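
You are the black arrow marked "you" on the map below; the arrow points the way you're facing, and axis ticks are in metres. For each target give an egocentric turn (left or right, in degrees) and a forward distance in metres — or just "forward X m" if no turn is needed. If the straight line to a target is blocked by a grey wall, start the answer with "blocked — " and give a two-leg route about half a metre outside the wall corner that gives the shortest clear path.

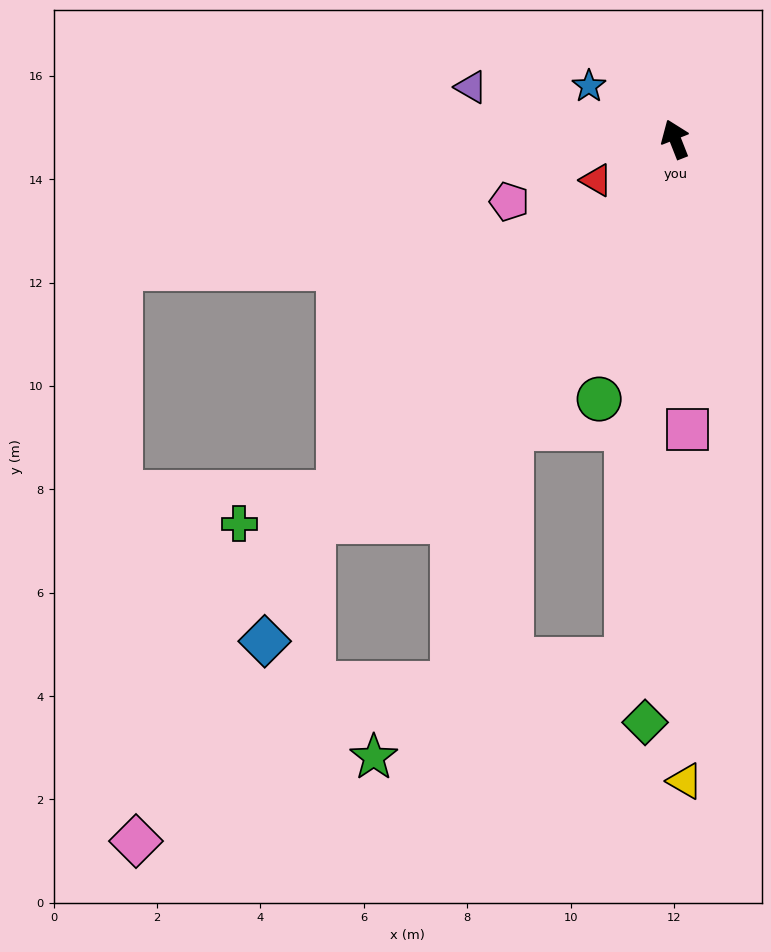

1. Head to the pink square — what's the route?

turn left 161°, forward 5.6 m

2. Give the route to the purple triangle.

turn left 54°, forward 4.1 m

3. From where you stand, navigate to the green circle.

turn left 142°, forward 5.2 m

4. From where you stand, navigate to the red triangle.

turn left 96°, forward 1.7 m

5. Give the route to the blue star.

turn left 37°, forward 2.0 m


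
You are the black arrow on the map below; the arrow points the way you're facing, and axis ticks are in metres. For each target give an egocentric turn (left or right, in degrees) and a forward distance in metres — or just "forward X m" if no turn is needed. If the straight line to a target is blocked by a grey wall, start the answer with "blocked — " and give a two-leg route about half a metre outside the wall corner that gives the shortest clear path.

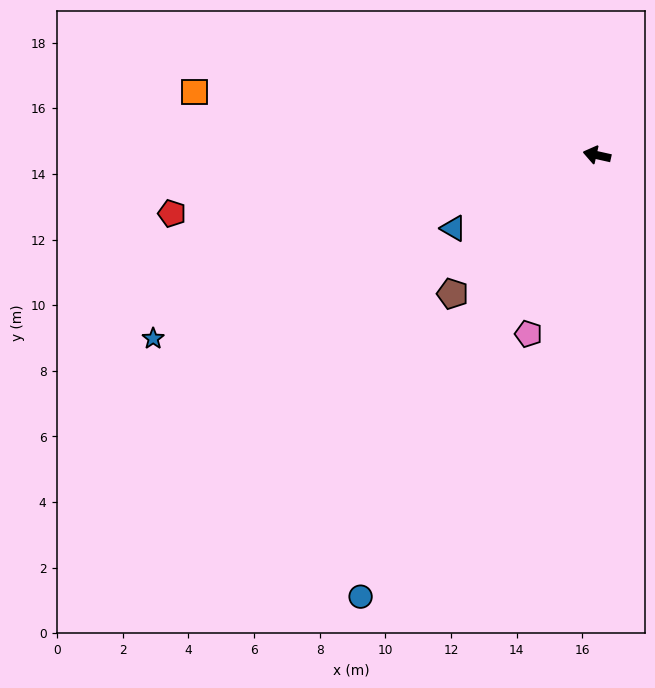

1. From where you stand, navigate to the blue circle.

turn left 74°, forward 15.3 m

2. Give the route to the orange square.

turn left 4°, forward 12.4 m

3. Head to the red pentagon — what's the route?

turn left 20°, forward 13.1 m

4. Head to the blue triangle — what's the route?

turn left 40°, forward 4.9 m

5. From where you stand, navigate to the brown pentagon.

turn left 56°, forward 6.1 m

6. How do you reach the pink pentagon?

turn left 82°, forward 5.8 m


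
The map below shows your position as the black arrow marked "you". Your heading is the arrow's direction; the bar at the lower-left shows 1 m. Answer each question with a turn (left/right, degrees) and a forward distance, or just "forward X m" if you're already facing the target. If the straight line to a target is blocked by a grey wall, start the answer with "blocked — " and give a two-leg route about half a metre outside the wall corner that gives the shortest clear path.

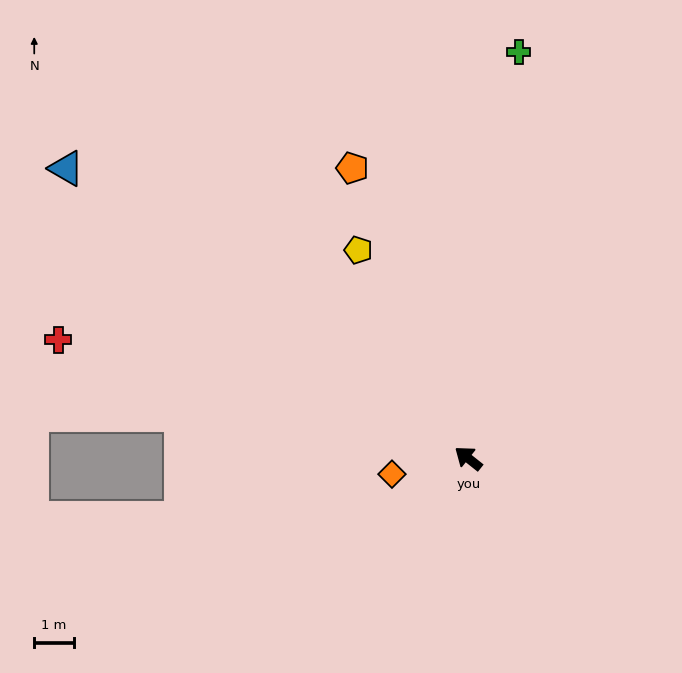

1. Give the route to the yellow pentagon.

turn right 24°, forward 6.0 m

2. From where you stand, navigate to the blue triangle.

turn left 3°, forward 12.6 m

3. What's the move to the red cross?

turn left 22°, forward 10.8 m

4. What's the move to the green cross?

turn right 59°, forward 10.4 m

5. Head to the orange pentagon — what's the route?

turn right 30°, forward 7.9 m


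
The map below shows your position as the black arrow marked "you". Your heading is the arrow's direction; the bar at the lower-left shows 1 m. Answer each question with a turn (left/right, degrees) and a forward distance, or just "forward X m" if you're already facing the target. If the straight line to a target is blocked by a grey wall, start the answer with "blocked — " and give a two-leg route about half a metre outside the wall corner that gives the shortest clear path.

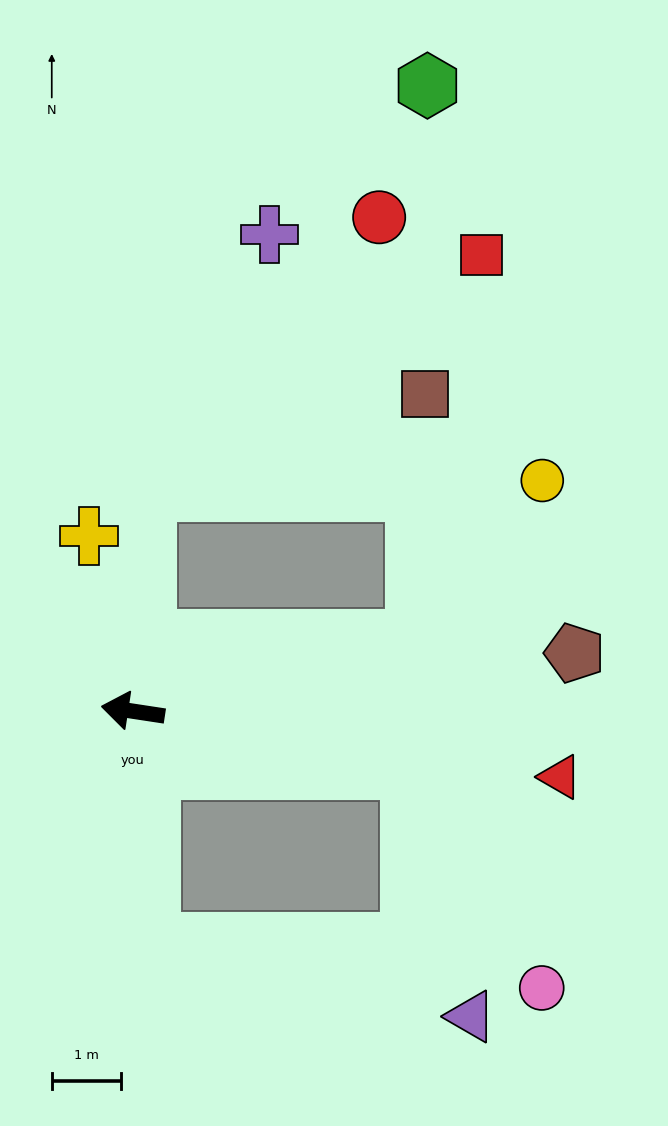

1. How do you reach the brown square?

blocked — turn right 85°, forward 3.2 m, then turn right 67°, forward 4.3 m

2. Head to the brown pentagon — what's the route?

turn right 164°, forward 6.4 m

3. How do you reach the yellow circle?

blocked — turn right 157°, forward 4.2 m, then turn left 37°, forward 2.9 m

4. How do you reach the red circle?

blocked — turn right 85°, forward 3.2 m, then turn right 37°, forward 5.2 m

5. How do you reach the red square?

blocked — turn right 85°, forward 3.2 m, then turn right 51°, forward 5.9 m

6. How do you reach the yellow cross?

turn right 67°, forward 2.6 m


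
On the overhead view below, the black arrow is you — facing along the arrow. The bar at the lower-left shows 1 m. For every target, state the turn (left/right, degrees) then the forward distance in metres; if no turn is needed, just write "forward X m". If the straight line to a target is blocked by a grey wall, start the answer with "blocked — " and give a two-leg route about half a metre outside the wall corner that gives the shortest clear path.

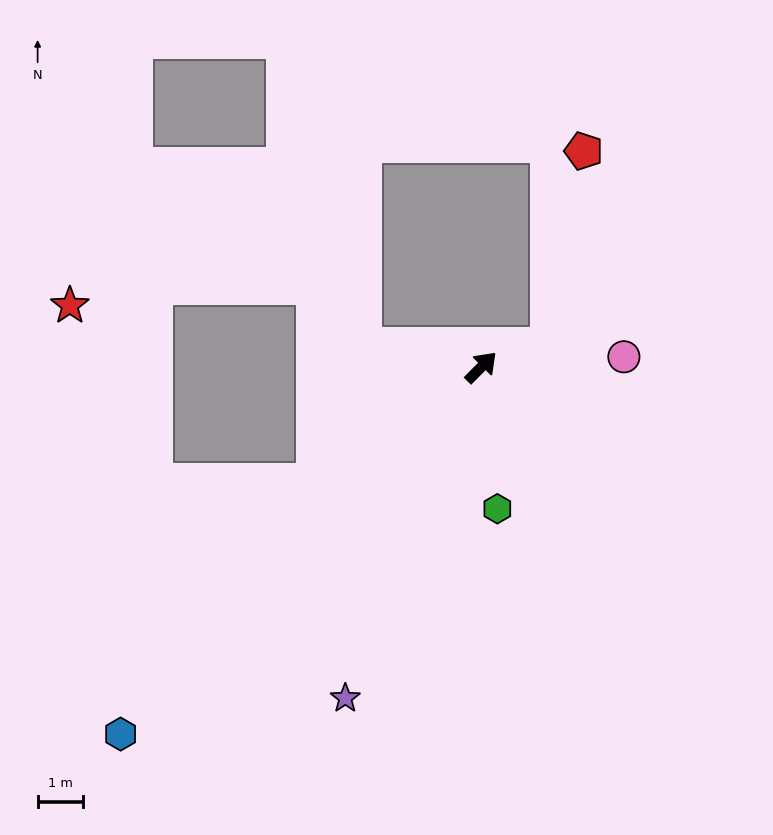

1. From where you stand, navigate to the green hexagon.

turn right 129°, forward 3.1 m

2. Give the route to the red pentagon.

blocked — turn right 29°, forward 1.6 m, then turn left 64°, forward 4.4 m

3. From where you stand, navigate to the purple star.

turn right 158°, forward 7.9 m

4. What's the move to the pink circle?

turn right 41°, forward 3.1 m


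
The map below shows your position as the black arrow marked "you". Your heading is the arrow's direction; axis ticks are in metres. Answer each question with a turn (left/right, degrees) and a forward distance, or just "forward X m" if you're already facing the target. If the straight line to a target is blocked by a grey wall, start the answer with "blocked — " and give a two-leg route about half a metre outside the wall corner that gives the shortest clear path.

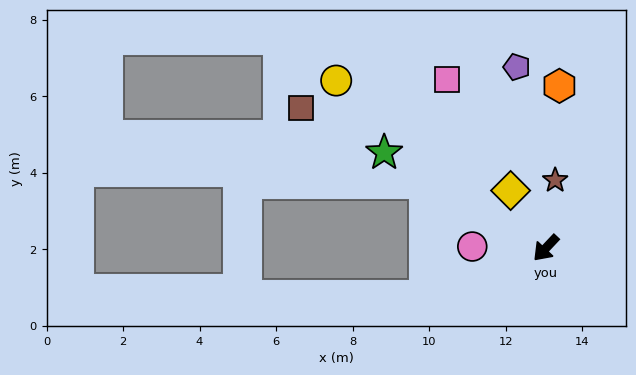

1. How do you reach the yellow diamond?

turn right 105°, forward 1.8 m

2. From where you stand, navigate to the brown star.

turn right 145°, forward 1.8 m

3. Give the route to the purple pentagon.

turn right 128°, forward 4.8 m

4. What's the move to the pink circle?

turn right 48°, forward 1.9 m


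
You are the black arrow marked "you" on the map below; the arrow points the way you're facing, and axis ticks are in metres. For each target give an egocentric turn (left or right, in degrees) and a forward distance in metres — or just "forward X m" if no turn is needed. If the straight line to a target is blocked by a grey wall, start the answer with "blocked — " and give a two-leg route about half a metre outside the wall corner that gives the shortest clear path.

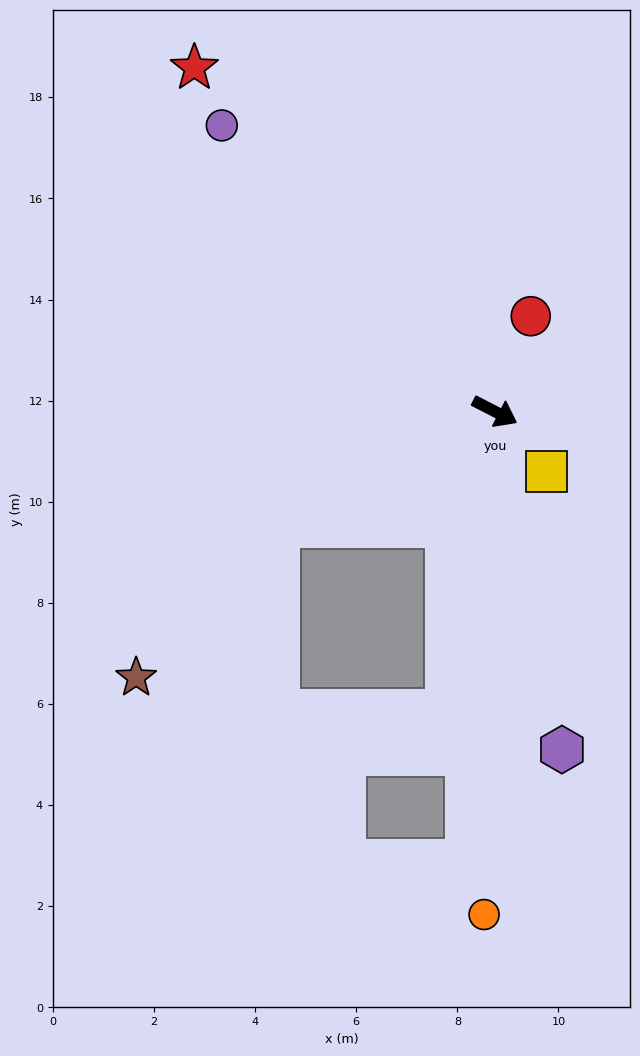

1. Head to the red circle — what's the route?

turn left 97°, forward 2.0 m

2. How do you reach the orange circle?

turn right 64°, forward 10.0 m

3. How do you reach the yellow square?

turn right 22°, forward 1.6 m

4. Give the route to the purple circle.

turn left 161°, forward 7.8 m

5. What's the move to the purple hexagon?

turn right 52°, forward 6.8 m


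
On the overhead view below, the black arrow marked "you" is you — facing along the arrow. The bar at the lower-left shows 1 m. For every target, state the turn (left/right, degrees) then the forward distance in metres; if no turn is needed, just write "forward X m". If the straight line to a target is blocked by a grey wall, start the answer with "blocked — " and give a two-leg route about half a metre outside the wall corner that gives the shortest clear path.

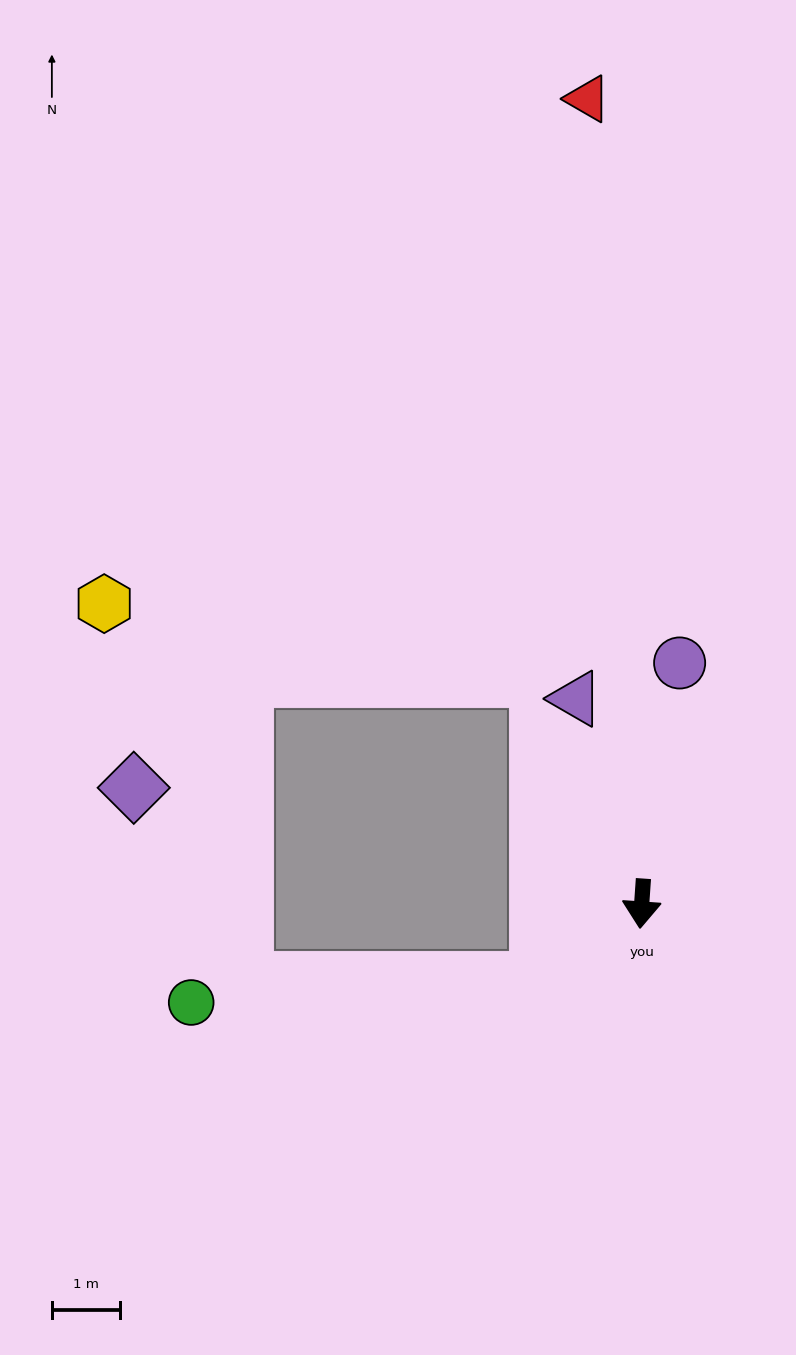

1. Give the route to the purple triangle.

turn right 158°, forward 3.1 m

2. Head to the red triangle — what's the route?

turn right 172°, forward 11.8 m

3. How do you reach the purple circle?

turn left 175°, forward 3.6 m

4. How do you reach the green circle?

blocked — turn right 49°, forward 1.9 m, then turn right 34°, forward 5.1 m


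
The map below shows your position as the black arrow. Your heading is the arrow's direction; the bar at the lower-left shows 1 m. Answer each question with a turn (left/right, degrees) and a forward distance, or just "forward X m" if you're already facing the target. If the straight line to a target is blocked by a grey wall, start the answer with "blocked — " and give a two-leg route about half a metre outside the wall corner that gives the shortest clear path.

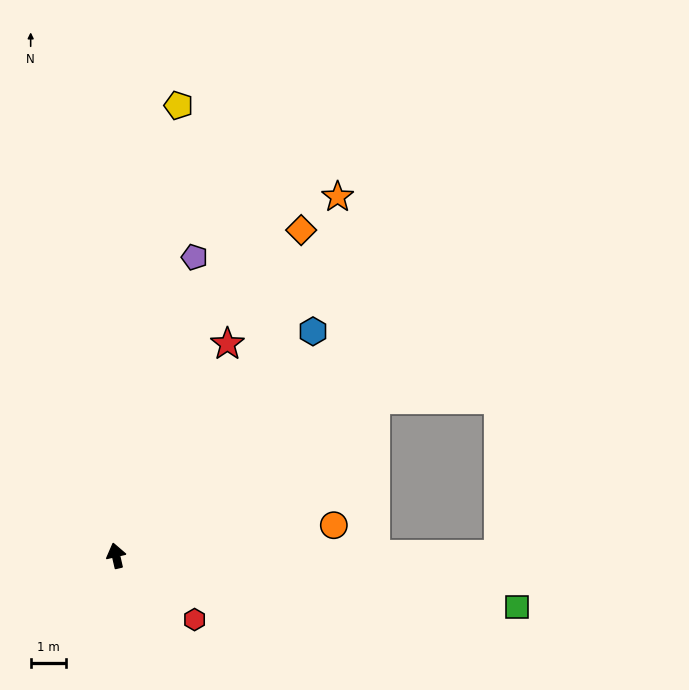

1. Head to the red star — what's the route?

turn right 41°, forward 6.7 m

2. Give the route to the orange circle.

turn right 95°, forward 6.2 m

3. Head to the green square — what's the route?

turn right 110°, forward 11.4 m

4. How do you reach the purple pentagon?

turn right 28°, forward 8.7 m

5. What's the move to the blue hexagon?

turn right 54°, forward 8.4 m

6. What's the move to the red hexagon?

turn right 142°, forward 2.9 m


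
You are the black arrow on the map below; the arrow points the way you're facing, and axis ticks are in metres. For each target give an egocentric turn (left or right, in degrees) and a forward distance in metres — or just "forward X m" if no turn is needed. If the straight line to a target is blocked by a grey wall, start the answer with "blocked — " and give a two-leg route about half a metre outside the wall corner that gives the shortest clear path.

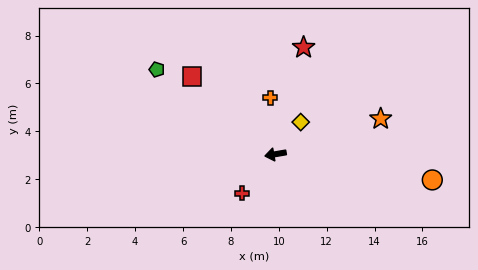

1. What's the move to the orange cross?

turn right 95°, forward 2.4 m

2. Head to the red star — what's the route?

turn right 115°, forward 4.6 m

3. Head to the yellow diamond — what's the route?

turn right 138°, forward 1.7 m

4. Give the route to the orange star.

turn right 171°, forward 4.6 m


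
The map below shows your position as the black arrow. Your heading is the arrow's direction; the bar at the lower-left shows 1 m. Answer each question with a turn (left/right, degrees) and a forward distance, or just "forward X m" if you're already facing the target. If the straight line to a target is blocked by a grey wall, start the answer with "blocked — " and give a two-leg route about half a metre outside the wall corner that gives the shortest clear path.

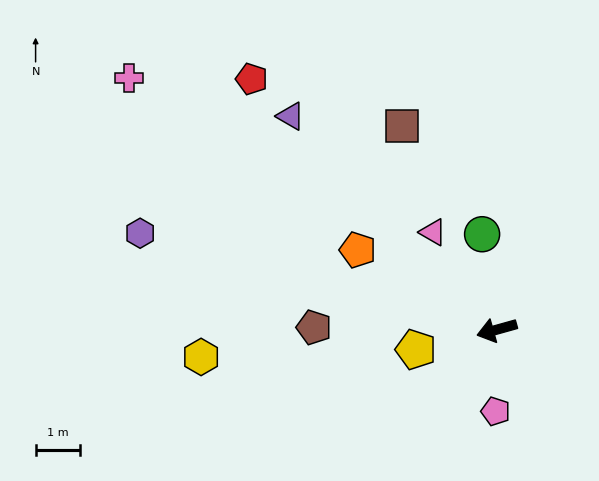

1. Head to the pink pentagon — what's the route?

turn left 74°, forward 1.8 m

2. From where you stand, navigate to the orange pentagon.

turn right 45°, forward 3.6 m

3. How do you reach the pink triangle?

turn right 72°, forward 2.6 m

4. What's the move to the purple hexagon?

turn right 31°, forward 8.3 m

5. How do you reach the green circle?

turn right 97°, forward 2.2 m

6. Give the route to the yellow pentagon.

forward 1.9 m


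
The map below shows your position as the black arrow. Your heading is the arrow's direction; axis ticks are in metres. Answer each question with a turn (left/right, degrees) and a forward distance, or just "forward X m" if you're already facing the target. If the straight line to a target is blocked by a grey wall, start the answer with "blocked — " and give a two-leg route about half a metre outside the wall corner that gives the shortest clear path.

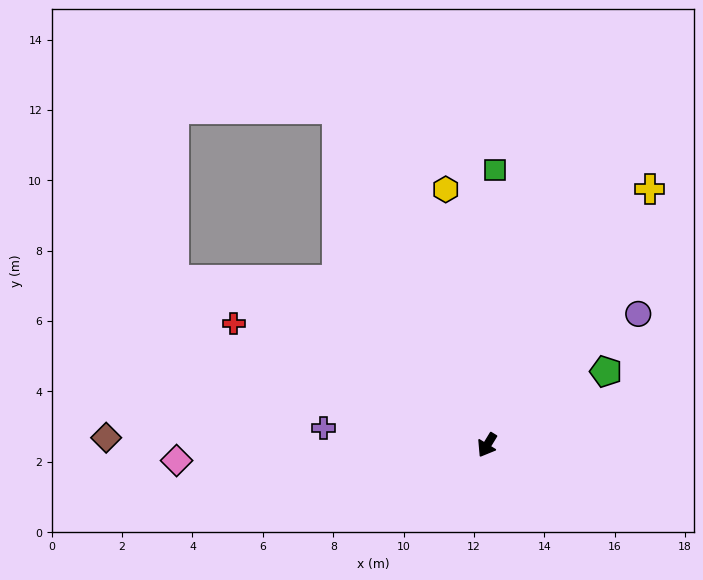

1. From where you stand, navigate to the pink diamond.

turn right 56°, forward 8.8 m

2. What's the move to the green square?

turn right 150°, forward 7.8 m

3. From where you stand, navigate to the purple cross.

turn right 65°, forward 4.7 m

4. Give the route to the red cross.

turn right 84°, forward 8.0 m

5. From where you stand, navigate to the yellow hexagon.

turn right 139°, forward 7.4 m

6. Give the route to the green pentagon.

turn left 153°, forward 4.0 m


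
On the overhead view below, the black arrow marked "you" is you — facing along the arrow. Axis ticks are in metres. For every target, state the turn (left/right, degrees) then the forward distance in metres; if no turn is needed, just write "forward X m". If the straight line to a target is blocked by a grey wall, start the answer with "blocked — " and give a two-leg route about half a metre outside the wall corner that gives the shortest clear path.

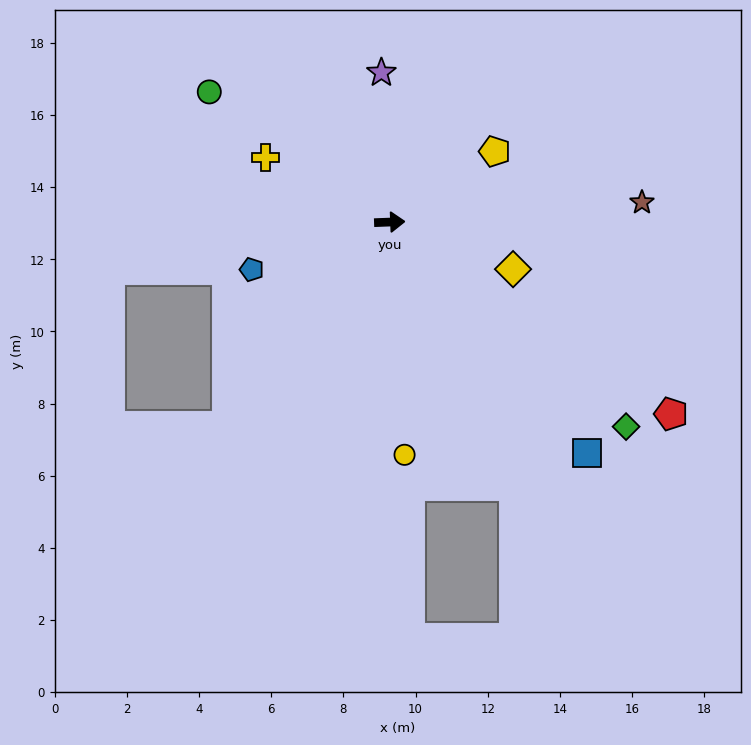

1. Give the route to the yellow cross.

turn left 150°, forward 3.9 m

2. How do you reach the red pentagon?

turn right 36°, forward 9.4 m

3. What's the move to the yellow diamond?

turn right 23°, forward 3.7 m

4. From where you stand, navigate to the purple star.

turn left 91°, forward 4.1 m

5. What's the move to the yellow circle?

turn right 89°, forward 6.5 m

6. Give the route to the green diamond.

turn right 43°, forward 8.7 m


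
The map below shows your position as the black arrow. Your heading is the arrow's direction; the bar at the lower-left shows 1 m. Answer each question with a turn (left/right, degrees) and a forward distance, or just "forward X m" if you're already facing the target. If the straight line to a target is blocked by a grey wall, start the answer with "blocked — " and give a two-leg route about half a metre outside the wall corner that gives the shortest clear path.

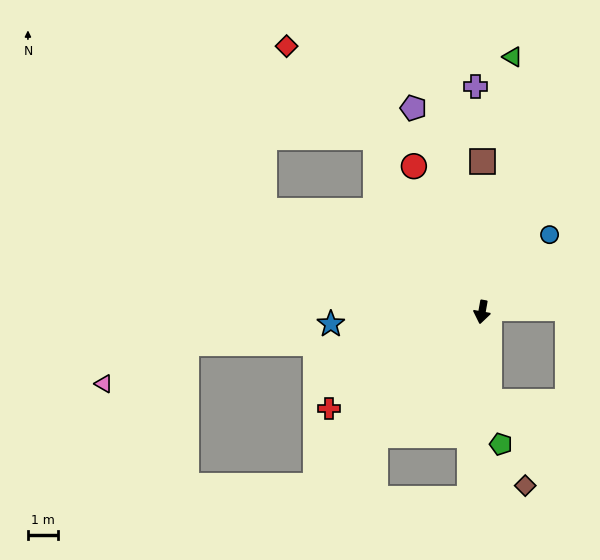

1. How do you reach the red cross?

turn right 48°, forward 6.0 m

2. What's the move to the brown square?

turn right 170°, forward 5.0 m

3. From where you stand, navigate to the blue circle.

turn left 149°, forward 3.4 m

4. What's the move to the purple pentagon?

turn right 151°, forward 7.1 m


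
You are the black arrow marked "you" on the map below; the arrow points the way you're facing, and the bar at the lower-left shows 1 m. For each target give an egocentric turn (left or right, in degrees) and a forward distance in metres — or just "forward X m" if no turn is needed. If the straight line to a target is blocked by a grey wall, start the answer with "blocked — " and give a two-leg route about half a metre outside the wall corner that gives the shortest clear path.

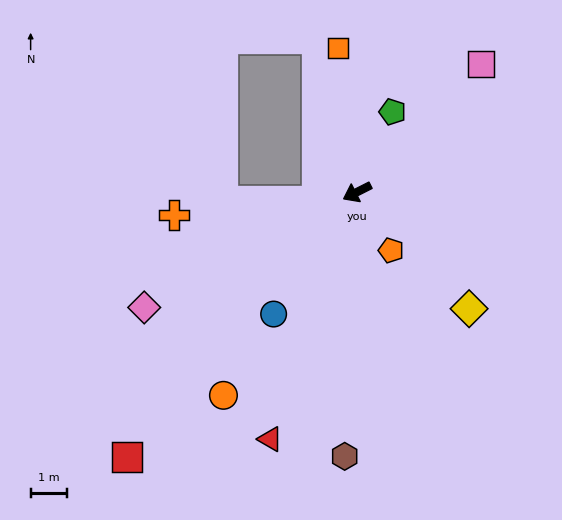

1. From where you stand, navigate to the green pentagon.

turn right 141°, forward 2.4 m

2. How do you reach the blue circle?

turn left 29°, forward 4.1 m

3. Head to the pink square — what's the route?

turn right 161°, forward 4.9 m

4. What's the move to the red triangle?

turn left 44°, forward 7.3 m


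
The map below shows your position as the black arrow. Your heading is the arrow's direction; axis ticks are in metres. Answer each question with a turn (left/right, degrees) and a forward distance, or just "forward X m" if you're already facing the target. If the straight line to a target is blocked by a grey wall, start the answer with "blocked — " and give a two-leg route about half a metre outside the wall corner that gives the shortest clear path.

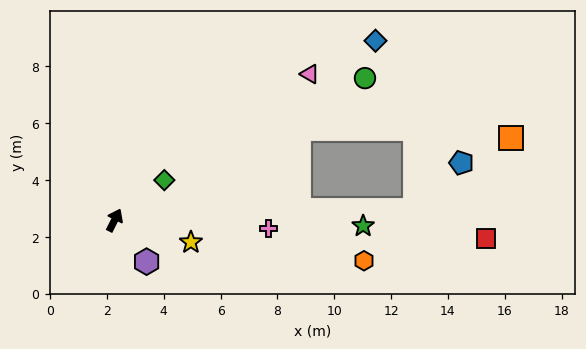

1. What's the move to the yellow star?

turn right 80°, forward 2.8 m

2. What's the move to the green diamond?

turn right 25°, forward 2.2 m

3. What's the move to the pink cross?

turn right 66°, forward 5.4 m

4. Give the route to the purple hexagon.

turn right 116°, forward 1.8 m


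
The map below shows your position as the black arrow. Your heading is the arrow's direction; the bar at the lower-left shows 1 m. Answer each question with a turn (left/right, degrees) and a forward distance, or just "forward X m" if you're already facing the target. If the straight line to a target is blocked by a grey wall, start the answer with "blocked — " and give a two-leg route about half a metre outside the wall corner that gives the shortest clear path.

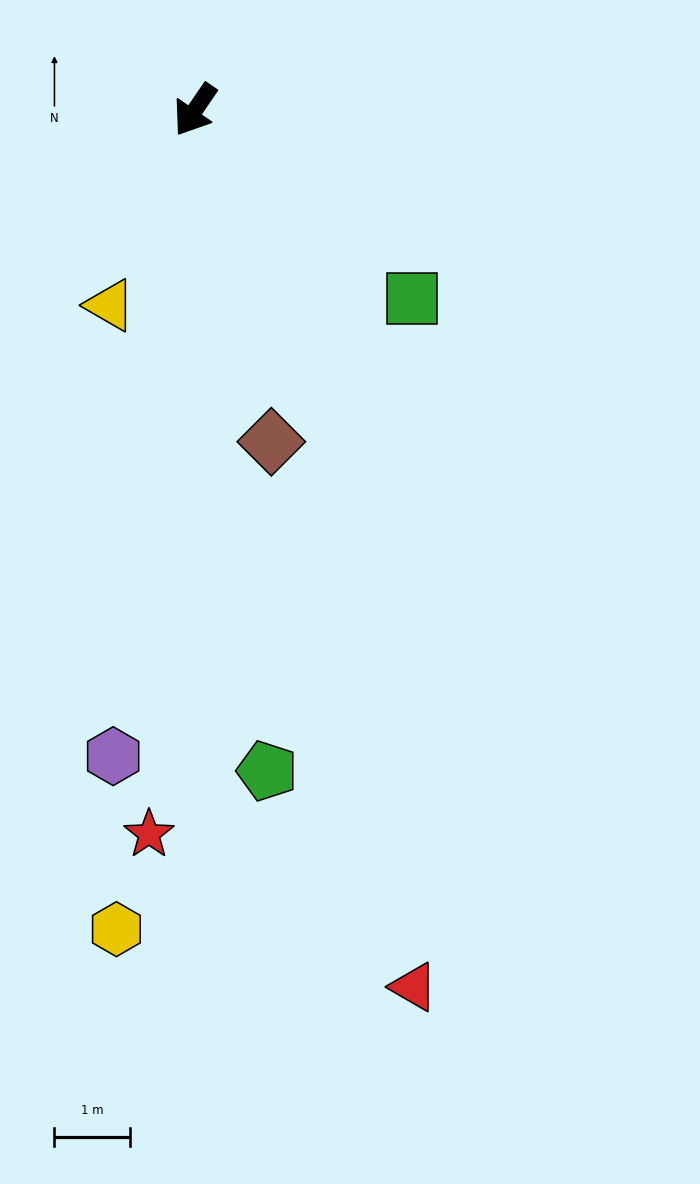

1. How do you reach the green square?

turn left 83°, forward 3.8 m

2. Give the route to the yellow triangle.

turn left 11°, forward 2.8 m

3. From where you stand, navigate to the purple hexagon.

turn left 27°, forward 8.7 m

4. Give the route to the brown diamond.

turn left 47°, forward 4.5 m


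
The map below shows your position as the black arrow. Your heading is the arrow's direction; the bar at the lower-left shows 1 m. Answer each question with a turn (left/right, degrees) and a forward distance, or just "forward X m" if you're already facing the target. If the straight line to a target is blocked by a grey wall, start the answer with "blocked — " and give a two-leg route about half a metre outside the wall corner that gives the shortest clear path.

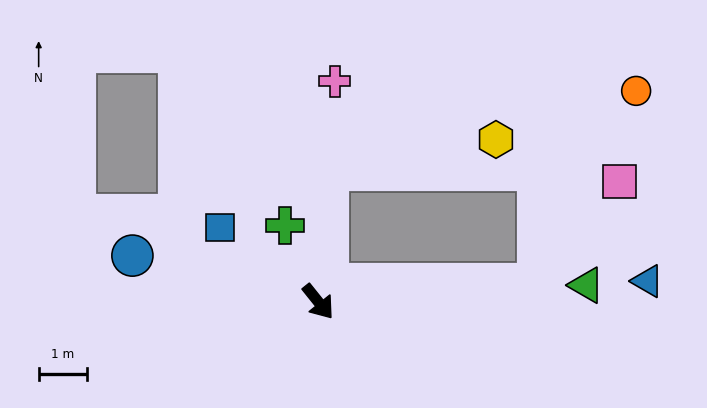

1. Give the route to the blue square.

turn right 166°, forward 2.5 m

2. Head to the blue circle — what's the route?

turn right 143°, forward 4.0 m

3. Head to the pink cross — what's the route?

turn left 137°, forward 4.6 m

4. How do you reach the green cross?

turn left 165°, forward 1.7 m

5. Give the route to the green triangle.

turn left 55°, forward 5.5 m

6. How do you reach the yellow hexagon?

blocked — turn left 137°, forward 2.7 m, then turn right 75°, forward 3.5 m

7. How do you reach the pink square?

blocked — turn left 56°, forward 4.6 m, then turn left 47°, forward 2.7 m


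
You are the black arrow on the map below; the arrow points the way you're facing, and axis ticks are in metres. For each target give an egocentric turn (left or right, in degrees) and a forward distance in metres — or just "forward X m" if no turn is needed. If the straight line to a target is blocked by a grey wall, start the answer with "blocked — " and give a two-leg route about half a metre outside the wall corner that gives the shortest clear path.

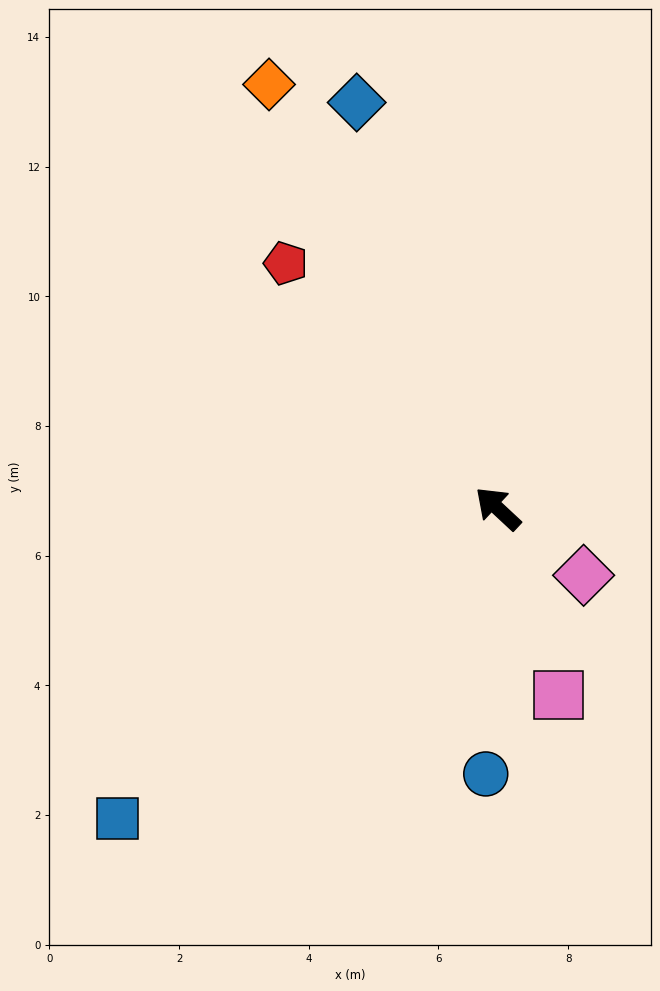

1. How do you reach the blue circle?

turn left 130°, forward 4.1 m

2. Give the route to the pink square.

turn left 151°, forward 3.0 m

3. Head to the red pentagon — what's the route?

turn right 6°, forward 5.0 m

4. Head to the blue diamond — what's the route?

turn right 28°, forward 6.6 m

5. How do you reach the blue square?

turn left 82°, forward 7.6 m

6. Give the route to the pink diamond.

turn right 175°, forward 1.7 m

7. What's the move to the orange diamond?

turn right 19°, forward 7.4 m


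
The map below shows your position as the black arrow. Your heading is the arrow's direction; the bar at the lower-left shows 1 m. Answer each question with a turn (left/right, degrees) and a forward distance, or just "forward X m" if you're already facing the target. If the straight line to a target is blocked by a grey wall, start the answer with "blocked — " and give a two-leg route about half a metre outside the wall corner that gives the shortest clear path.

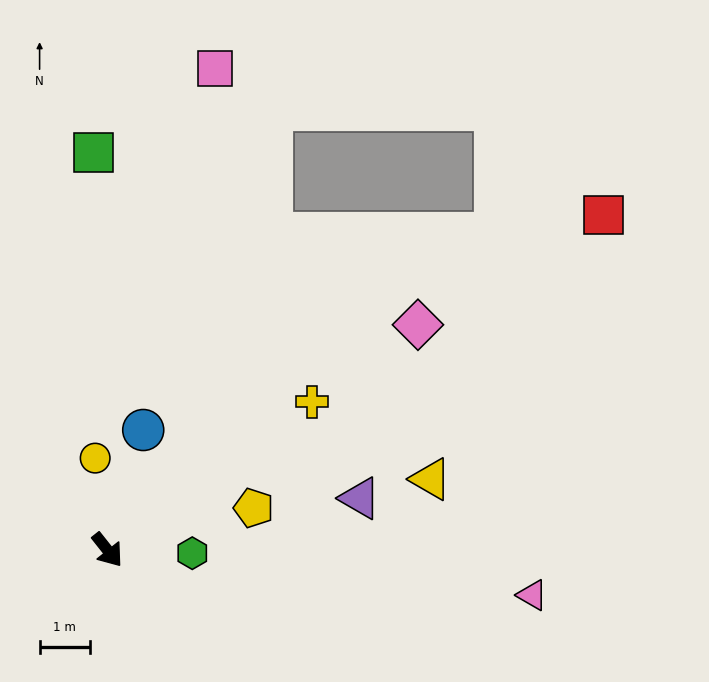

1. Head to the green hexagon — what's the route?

turn left 49°, forward 1.7 m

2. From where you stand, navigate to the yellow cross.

turn left 87°, forward 5.0 m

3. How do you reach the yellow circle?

turn left 149°, forward 1.8 m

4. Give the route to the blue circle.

turn left 125°, forward 2.5 m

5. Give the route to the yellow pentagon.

turn left 68°, forward 3.0 m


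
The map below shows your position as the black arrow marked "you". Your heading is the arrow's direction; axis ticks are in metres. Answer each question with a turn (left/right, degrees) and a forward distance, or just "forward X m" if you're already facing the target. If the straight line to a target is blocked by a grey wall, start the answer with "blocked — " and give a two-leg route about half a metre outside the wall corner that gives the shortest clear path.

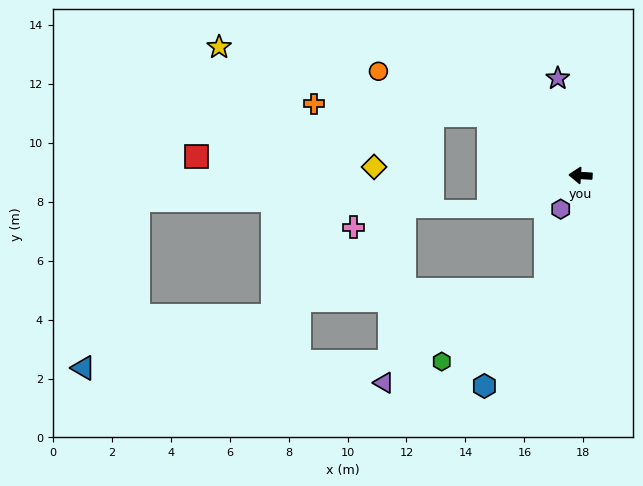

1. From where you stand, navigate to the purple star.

turn right 73°, forward 3.4 m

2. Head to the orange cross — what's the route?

blocked — turn right 30°, forward 3.7 m, then turn left 30°, forward 5.9 m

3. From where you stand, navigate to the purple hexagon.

turn left 63°, forward 1.3 m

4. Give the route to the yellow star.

blocked — turn right 30°, forward 3.7 m, then turn left 19°, forward 9.4 m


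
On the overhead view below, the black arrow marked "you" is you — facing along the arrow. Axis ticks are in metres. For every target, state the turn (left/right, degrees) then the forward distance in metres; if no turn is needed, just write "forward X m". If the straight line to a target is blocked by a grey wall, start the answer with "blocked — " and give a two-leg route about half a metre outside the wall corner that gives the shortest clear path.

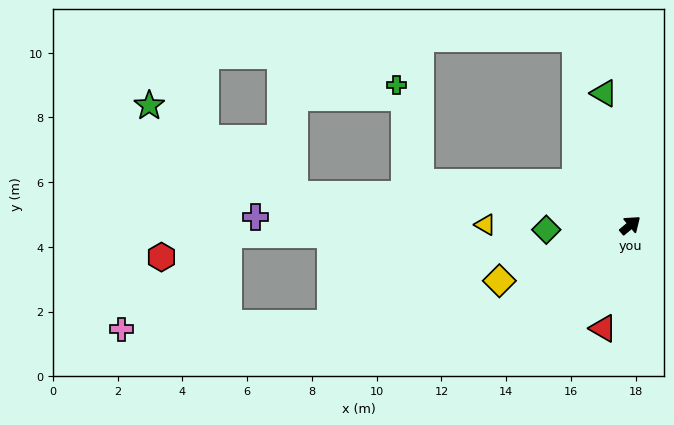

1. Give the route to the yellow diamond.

turn left 163°, forward 4.4 m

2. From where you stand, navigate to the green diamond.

turn left 143°, forward 2.6 m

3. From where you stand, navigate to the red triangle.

turn right 145°, forward 3.3 m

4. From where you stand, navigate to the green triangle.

turn left 61°, forward 4.2 m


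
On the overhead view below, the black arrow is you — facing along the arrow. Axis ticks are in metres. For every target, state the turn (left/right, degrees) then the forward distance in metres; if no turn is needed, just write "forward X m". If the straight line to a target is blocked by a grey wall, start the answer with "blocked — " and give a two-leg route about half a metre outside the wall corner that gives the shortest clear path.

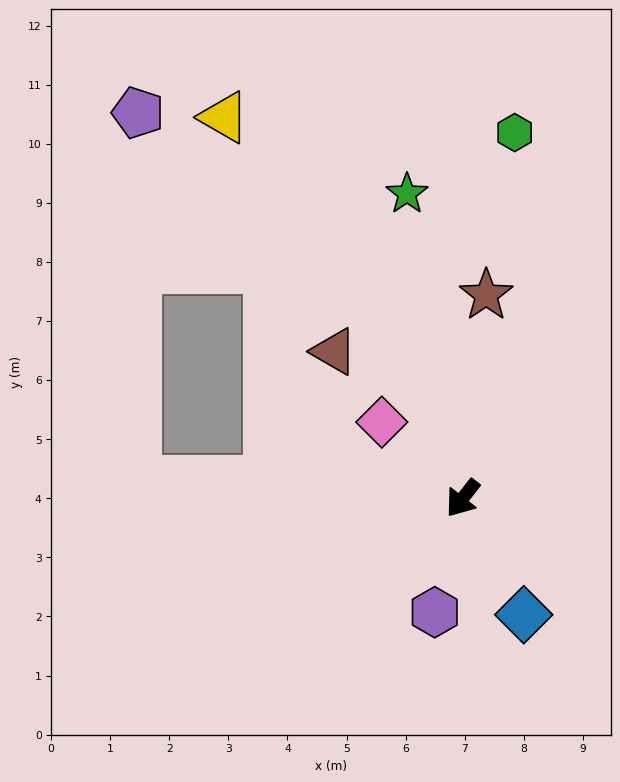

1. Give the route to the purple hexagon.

turn left 24°, forward 2.0 m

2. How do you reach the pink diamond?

turn right 95°, forward 1.9 m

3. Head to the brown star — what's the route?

turn right 149°, forward 3.5 m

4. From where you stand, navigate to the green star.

turn right 132°, forward 5.2 m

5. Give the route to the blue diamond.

turn left 66°, forward 2.2 m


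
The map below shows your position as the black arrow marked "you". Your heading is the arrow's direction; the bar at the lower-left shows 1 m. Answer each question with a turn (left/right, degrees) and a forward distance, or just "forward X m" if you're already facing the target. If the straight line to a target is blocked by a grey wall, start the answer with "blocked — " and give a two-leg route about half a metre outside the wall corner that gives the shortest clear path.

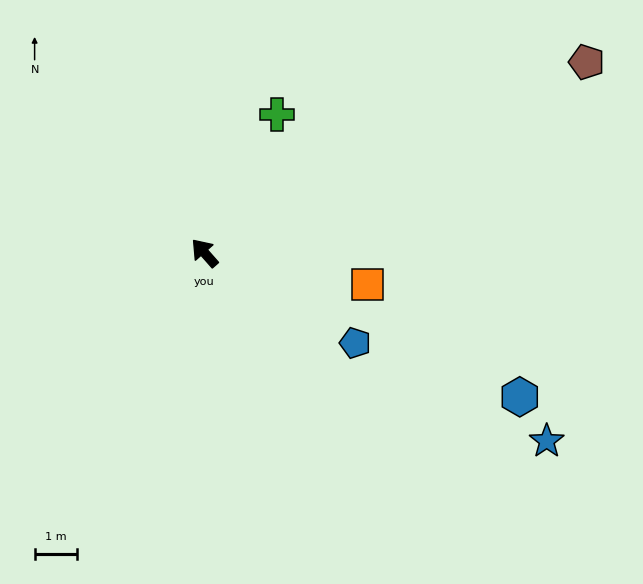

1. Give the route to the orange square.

turn right 142°, forward 3.9 m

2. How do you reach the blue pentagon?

turn right 162°, forward 4.1 m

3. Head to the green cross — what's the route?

turn right 69°, forward 3.7 m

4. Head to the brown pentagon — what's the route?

turn right 105°, forward 10.0 m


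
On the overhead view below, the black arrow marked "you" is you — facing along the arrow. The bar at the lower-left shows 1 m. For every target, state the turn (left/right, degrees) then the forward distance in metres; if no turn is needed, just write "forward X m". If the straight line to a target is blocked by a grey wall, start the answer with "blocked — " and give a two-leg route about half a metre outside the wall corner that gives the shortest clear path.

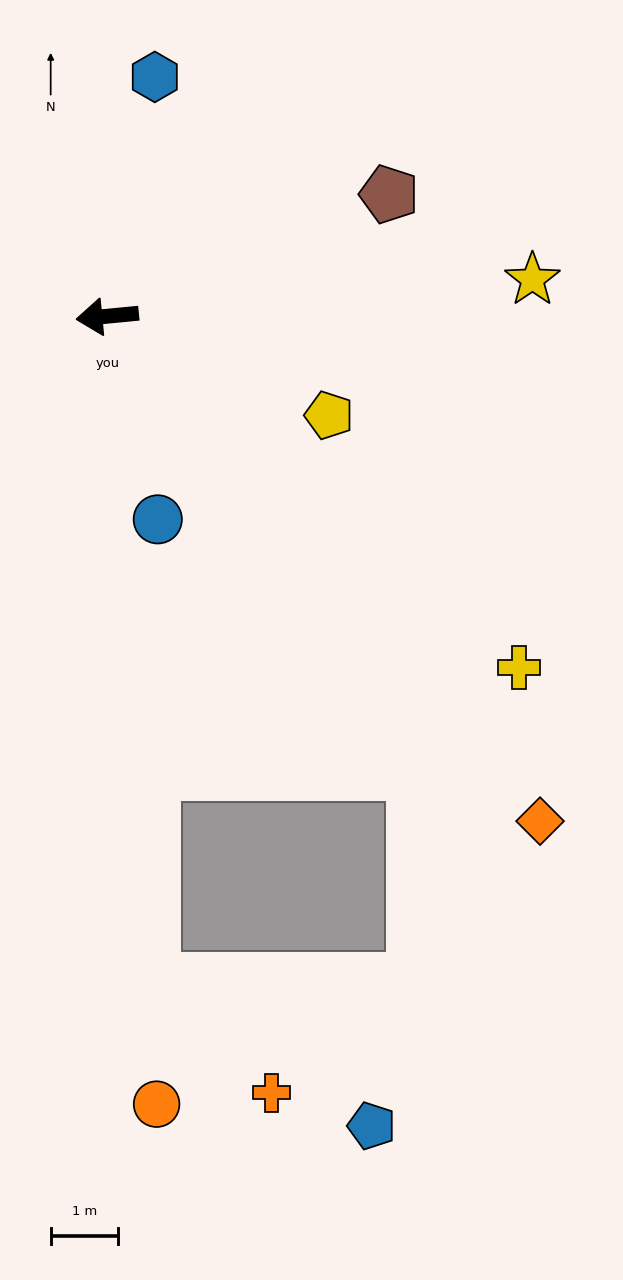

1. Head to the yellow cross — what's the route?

turn left 134°, forward 8.1 m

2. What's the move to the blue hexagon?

turn right 107°, forward 3.6 m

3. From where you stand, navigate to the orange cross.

blocked — turn left 88°, forward 9.9 m, then turn left 43°, forward 2.4 m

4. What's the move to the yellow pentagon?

turn left 150°, forward 3.6 m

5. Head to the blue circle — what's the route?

turn left 98°, forward 3.1 m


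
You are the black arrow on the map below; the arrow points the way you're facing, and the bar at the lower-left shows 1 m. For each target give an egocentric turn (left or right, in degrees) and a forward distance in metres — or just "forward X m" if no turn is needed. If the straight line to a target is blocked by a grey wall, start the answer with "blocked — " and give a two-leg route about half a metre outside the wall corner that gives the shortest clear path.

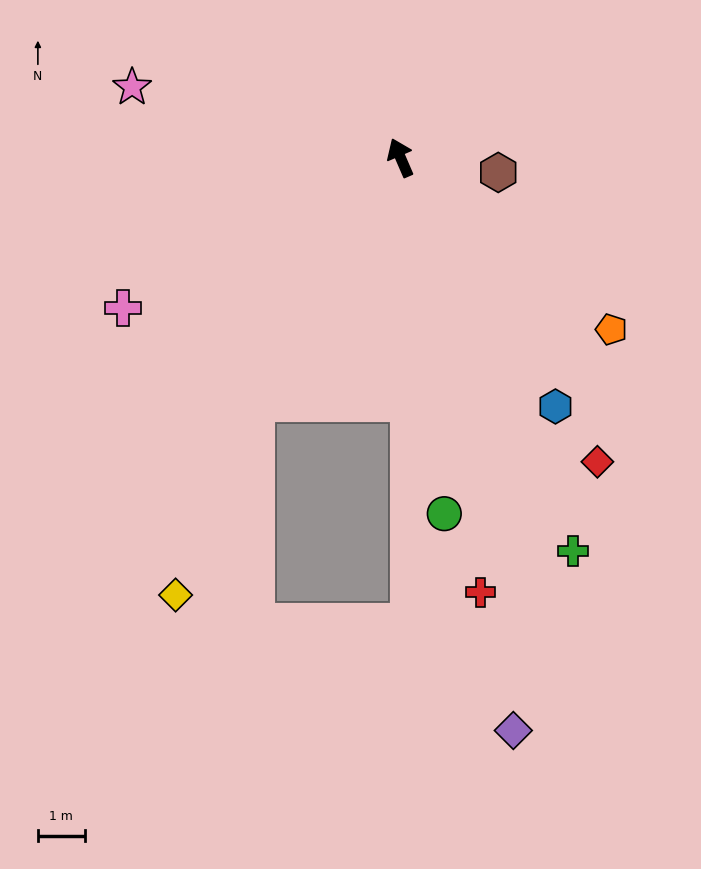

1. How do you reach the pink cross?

turn left 95°, forward 6.8 m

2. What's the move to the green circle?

turn left 164°, forward 7.7 m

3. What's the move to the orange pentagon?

turn right 153°, forward 5.8 m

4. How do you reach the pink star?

turn left 52°, forward 5.9 m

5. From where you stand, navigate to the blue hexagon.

turn right 171°, forward 6.3 m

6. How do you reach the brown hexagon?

turn right 122°, forward 2.1 m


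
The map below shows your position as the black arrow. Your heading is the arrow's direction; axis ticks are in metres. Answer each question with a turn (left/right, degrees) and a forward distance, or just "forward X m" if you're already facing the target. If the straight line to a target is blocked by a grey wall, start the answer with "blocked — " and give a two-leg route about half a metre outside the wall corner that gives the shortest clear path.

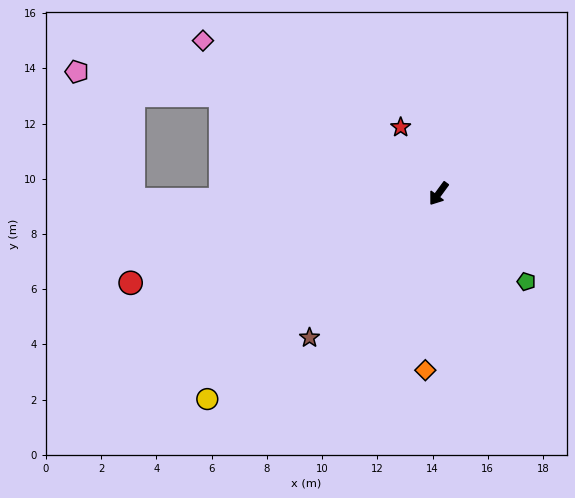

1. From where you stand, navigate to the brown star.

turn right 6°, forward 7.0 m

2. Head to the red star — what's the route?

turn right 114°, forward 2.8 m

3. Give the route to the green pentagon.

turn left 81°, forward 4.5 m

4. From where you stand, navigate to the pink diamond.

turn right 87°, forward 10.2 m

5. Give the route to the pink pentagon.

blocked — turn right 78°, forward 8.7 m, then turn left 15°, forward 5.3 m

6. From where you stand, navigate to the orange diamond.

turn left 32°, forward 6.4 m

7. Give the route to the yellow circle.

turn right 12°, forward 11.2 m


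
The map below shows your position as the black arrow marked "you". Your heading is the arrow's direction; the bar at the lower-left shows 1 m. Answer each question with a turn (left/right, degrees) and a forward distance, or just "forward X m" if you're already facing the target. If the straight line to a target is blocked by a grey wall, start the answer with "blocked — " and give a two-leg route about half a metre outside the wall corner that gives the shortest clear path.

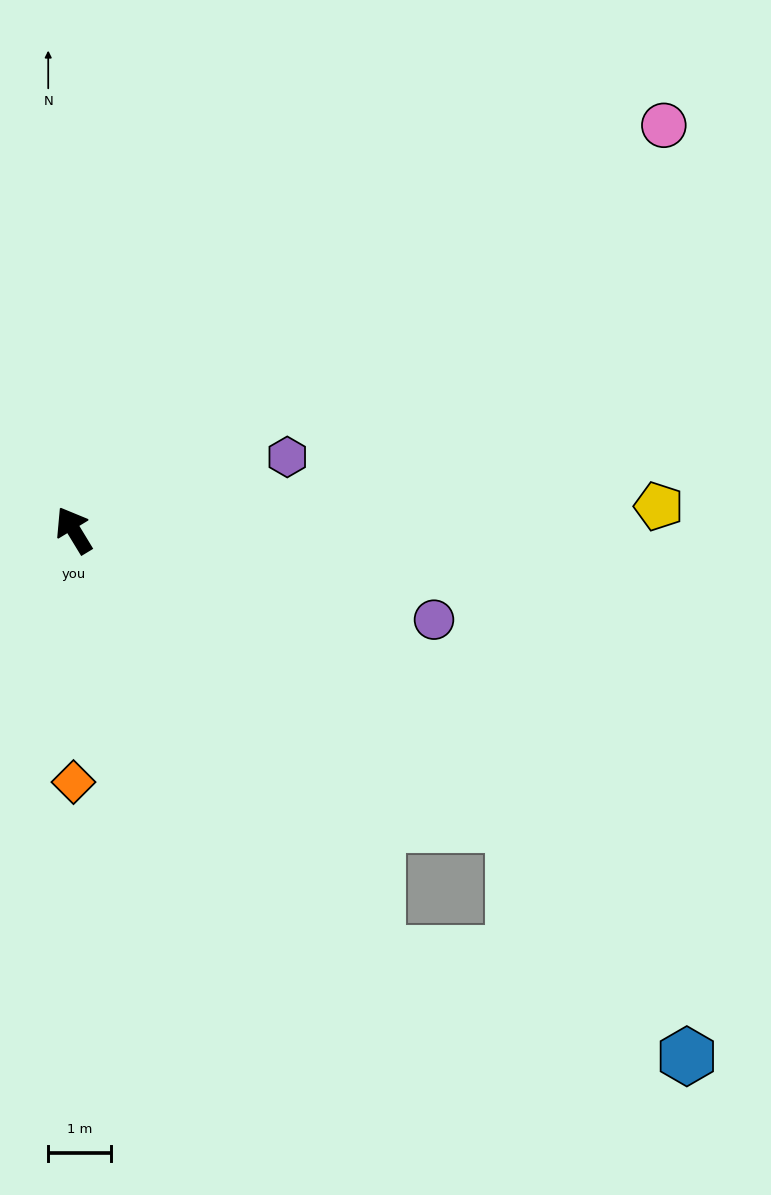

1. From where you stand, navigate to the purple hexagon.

turn right 102°, forward 3.6 m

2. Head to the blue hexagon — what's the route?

blocked — turn right 155°, forward 8.4 m, then turn right 19°, forward 4.6 m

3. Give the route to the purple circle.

turn right 135°, forward 5.9 m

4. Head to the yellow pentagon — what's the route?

turn right 119°, forward 9.3 m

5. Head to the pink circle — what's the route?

turn right 87°, forward 11.4 m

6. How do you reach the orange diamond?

turn left 149°, forward 4.0 m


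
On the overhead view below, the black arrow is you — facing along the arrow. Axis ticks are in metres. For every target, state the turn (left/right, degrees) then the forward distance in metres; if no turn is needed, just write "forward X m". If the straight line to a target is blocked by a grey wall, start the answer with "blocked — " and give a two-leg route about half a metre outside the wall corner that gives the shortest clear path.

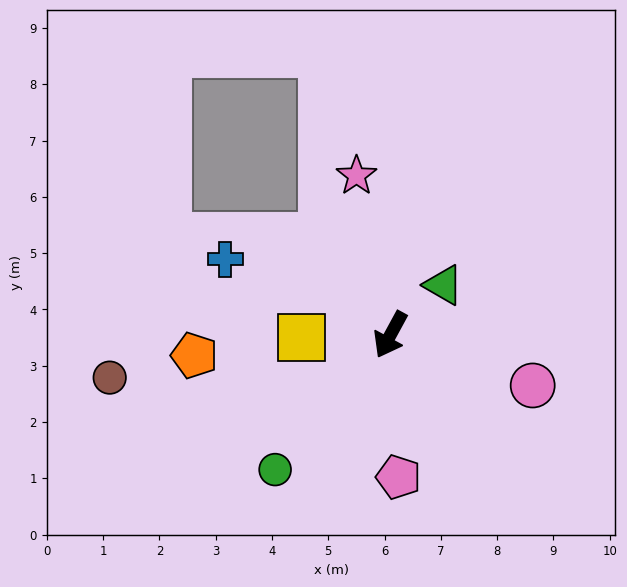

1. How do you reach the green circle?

turn right 12°, forward 3.2 m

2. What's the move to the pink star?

turn right 139°, forward 2.9 m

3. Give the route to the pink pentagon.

turn left 32°, forward 2.5 m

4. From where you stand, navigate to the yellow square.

turn right 60°, forward 1.6 m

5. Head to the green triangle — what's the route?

turn left 162°, forward 1.3 m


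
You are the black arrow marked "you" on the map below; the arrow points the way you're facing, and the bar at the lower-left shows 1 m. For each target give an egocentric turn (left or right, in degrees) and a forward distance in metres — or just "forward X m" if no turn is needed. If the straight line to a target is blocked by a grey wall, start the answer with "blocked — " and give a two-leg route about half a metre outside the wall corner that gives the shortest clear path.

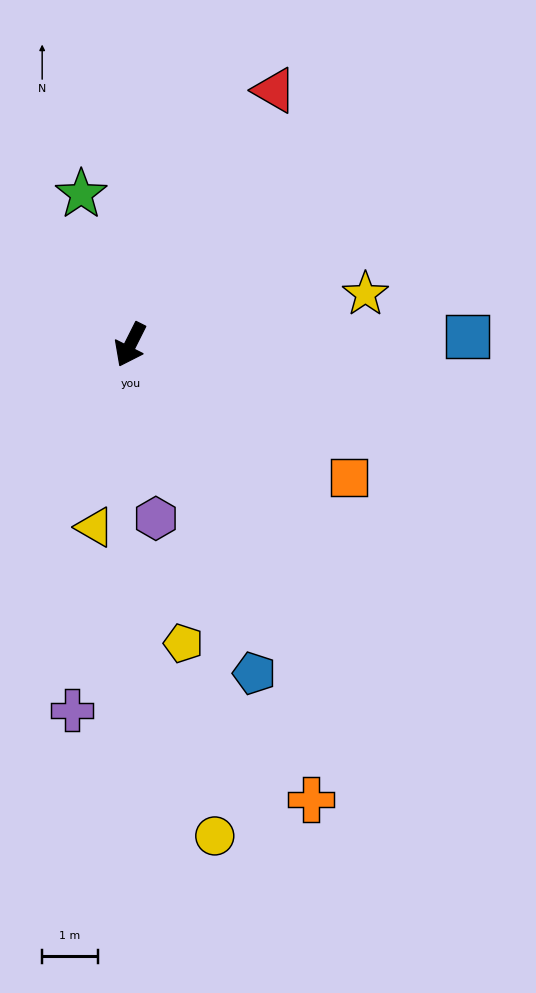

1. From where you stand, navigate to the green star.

turn right 135°, forward 2.8 m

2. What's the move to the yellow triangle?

turn left 16°, forward 3.3 m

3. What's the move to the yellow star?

turn left 129°, forward 4.3 m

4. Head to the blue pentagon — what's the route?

turn left 47°, forward 6.3 m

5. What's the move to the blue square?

turn left 118°, forward 6.1 m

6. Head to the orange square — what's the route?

turn left 85°, forward 4.6 m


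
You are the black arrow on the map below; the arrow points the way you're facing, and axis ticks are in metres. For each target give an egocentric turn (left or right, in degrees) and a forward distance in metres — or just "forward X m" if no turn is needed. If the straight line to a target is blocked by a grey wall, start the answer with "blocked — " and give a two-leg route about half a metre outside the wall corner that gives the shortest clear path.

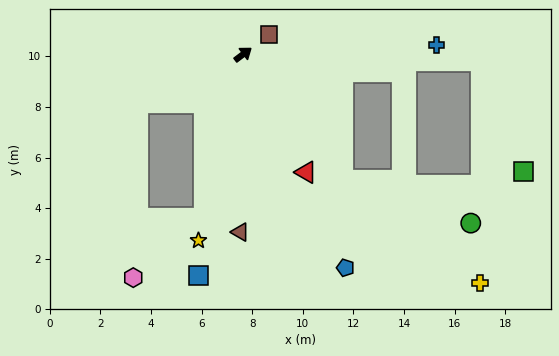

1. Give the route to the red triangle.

turn right 99°, forward 5.3 m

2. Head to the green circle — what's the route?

blocked — turn right 89°, forward 6.4 m, then turn left 34°, forward 5.3 m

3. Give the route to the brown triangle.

turn right 128°, forward 7.0 m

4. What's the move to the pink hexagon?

blocked — turn right 140°, forward 6.6 m, then turn right 37°, forward 3.7 m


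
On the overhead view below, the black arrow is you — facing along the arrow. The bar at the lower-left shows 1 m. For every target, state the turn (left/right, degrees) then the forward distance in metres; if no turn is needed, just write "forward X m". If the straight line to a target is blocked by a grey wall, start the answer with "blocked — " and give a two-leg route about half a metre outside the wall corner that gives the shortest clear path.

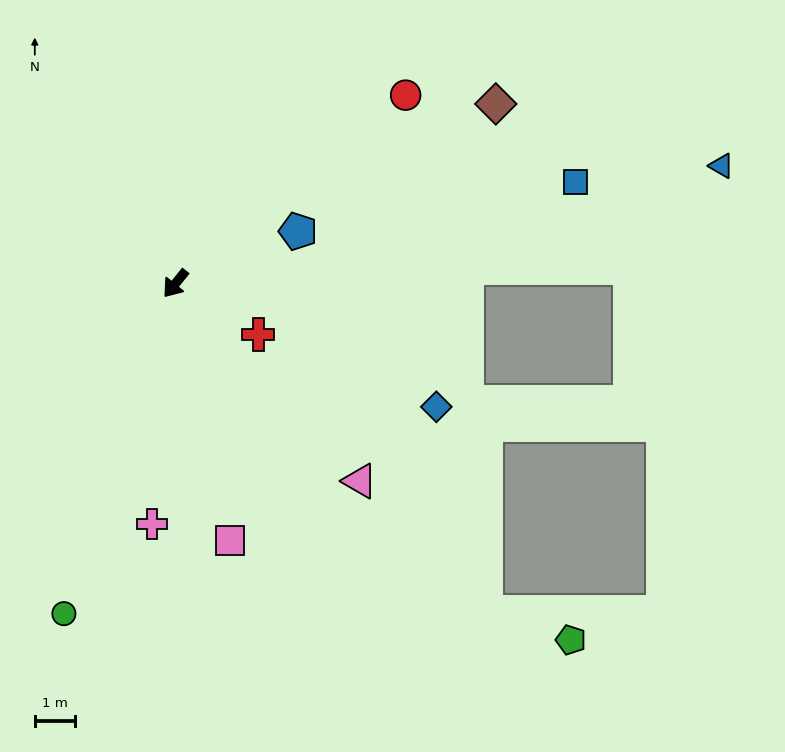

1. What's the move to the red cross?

turn left 97°, forward 2.4 m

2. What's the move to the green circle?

turn left 20°, forward 8.7 m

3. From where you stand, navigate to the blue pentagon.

turn left 152°, forward 3.3 m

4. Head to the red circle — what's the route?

turn left 168°, forward 7.4 m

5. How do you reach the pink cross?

turn left 33°, forward 6.0 m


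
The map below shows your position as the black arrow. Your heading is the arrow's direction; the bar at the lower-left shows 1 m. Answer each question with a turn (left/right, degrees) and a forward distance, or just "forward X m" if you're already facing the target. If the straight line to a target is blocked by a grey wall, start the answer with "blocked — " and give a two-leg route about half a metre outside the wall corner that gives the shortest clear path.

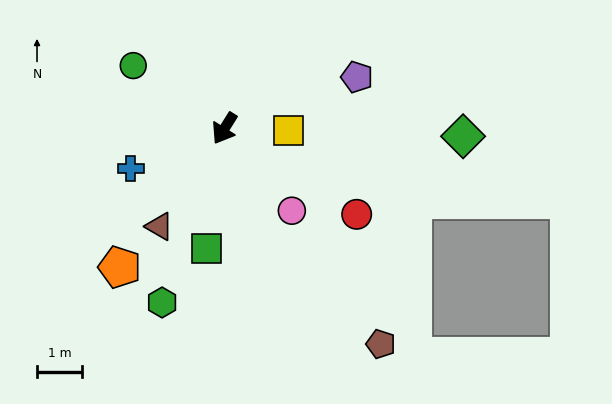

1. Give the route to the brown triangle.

forward 2.6 m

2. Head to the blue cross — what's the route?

turn right 35°, forward 2.2 m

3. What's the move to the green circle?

turn right 93°, forward 2.4 m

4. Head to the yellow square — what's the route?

turn left 120°, forward 1.4 m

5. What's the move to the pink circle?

turn left 71°, forward 2.3 m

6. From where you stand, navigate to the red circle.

turn left 89°, forward 3.5 m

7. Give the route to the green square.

turn left 23°, forward 2.7 m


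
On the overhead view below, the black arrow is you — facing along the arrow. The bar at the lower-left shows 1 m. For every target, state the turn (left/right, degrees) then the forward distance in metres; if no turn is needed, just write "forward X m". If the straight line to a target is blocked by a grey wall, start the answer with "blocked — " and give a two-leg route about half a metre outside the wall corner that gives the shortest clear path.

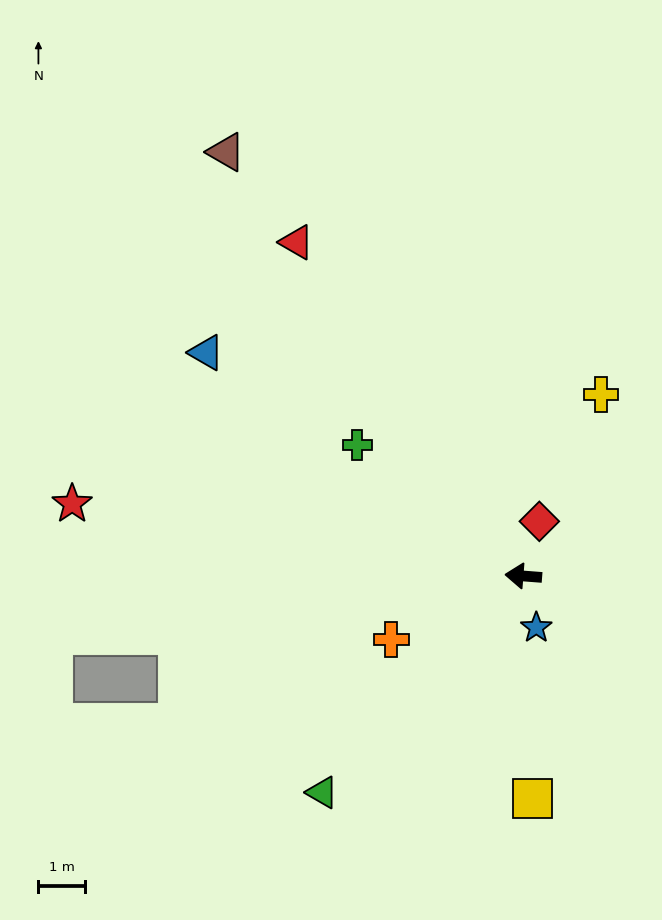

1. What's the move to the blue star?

turn left 109°, forward 1.2 m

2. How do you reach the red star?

turn right 5°, forward 9.9 m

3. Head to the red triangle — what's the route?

turn right 51°, forward 8.8 m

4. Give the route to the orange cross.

turn left 30°, forward 3.2 m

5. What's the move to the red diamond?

turn right 102°, forward 1.2 m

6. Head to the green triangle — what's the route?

turn left 52°, forward 6.4 m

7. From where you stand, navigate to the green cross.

turn right 34°, forward 4.6 m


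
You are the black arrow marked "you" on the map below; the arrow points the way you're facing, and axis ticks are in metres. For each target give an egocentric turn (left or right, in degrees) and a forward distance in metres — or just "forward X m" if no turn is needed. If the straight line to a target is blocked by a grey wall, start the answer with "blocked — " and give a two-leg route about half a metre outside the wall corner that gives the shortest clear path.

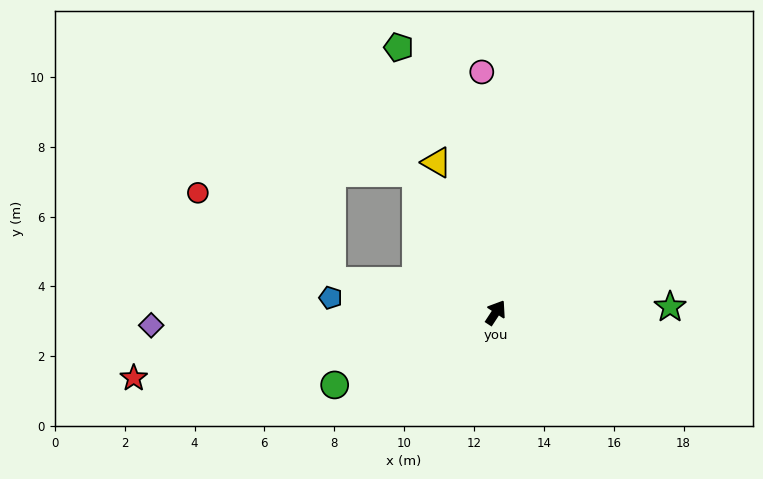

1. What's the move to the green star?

turn right 55°, forward 5.0 m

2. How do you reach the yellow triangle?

turn left 55°, forward 4.6 m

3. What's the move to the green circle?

turn left 147°, forward 5.1 m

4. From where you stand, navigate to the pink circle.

turn left 37°, forward 6.9 m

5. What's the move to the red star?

turn left 133°, forward 10.5 m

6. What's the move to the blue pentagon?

turn left 118°, forward 4.7 m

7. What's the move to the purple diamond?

turn left 125°, forward 9.9 m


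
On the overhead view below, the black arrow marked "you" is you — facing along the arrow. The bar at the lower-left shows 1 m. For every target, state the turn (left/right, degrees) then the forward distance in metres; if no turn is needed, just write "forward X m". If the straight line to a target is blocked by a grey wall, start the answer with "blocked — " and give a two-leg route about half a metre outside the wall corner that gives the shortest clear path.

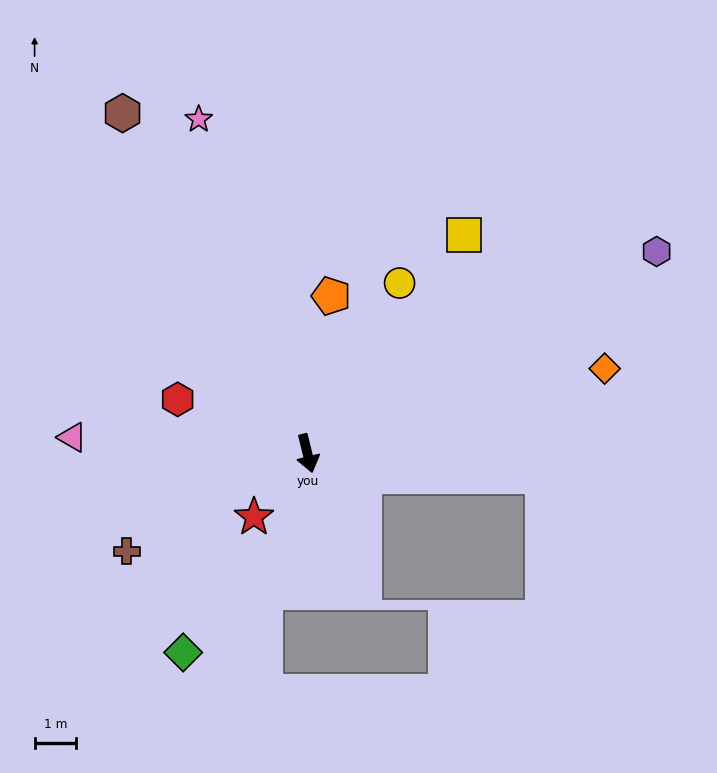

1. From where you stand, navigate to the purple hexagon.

turn left 106°, forward 9.7 m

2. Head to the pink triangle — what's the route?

turn right 108°, forward 5.7 m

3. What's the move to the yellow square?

turn left 131°, forward 6.5 m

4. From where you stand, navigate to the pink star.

turn right 176°, forward 8.5 m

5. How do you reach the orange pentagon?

turn left 158°, forward 3.8 m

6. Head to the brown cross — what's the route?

turn right 75°, forward 5.0 m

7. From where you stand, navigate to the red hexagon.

turn right 126°, forward 3.4 m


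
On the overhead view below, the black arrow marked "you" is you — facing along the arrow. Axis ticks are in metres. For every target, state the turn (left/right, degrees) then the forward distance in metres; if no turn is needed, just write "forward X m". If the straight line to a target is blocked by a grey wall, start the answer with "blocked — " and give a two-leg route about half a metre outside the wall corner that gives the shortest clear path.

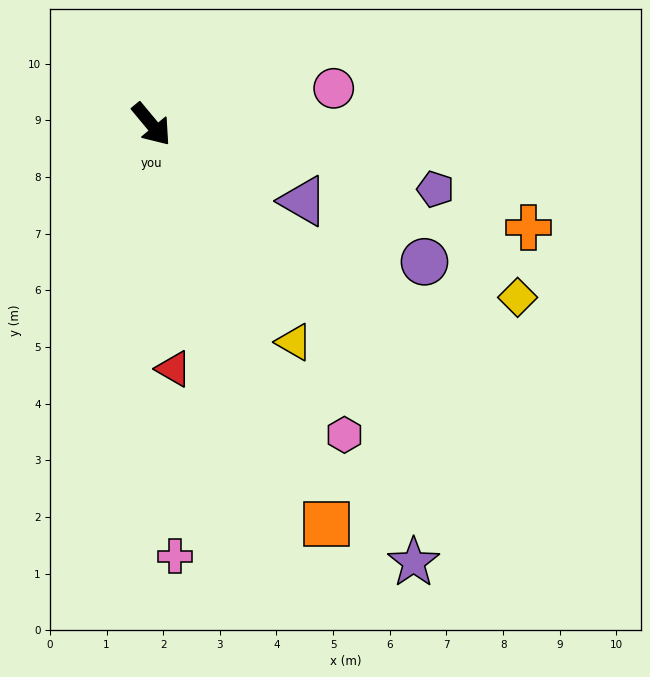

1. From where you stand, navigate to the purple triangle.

turn left 23°, forward 3.0 m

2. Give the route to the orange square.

turn right 16°, forward 7.7 m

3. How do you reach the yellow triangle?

turn right 7°, forward 4.6 m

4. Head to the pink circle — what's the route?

turn left 61°, forward 3.3 m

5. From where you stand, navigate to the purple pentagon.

turn left 37°, forward 5.1 m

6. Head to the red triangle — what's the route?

turn right 35°, forward 4.3 m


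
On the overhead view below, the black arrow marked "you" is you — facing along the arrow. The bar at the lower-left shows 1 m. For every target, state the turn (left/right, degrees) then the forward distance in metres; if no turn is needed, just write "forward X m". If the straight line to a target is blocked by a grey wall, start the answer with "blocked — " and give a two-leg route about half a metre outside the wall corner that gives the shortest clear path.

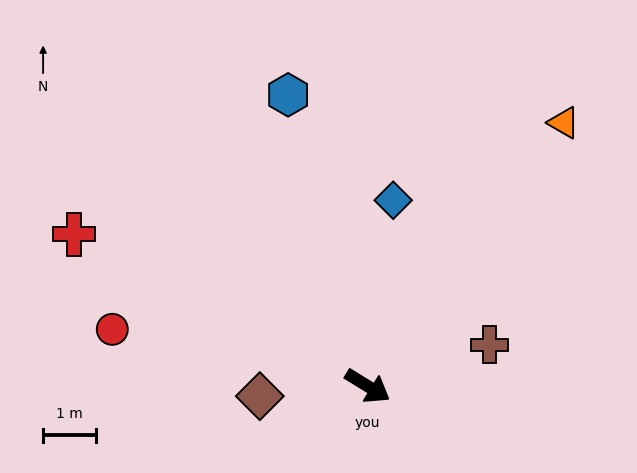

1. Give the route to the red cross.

turn right 176°, forward 6.2 m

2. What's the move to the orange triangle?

turn left 85°, forward 6.2 m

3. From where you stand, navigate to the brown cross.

turn left 50°, forward 2.4 m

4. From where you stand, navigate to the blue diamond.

turn left 114°, forward 3.5 m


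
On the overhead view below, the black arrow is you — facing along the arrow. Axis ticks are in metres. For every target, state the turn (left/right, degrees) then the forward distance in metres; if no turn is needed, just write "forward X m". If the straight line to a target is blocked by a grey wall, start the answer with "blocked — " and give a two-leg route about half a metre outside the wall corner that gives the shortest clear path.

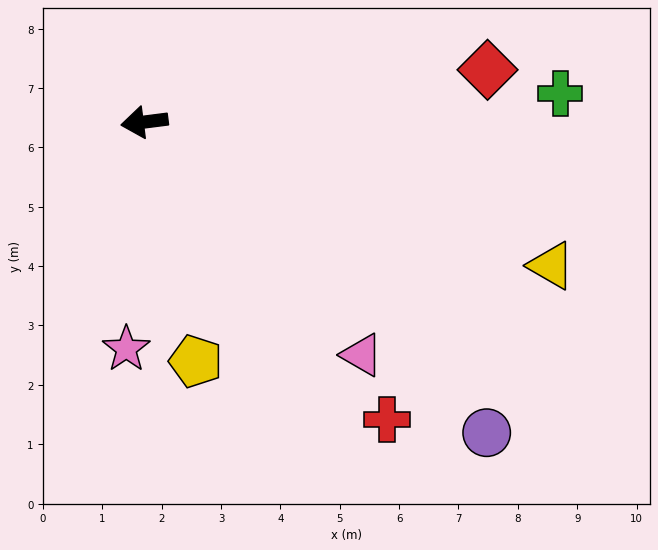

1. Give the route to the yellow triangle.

turn left 153°, forward 7.3 m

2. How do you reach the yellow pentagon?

turn left 95°, forward 4.1 m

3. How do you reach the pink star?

turn left 78°, forward 3.8 m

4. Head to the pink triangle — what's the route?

turn left 126°, forward 5.4 m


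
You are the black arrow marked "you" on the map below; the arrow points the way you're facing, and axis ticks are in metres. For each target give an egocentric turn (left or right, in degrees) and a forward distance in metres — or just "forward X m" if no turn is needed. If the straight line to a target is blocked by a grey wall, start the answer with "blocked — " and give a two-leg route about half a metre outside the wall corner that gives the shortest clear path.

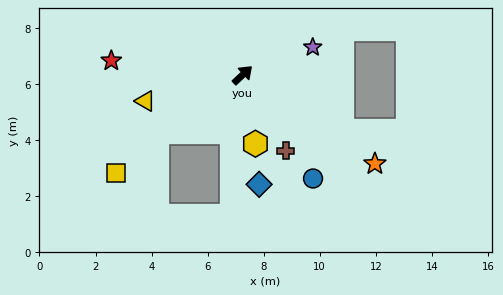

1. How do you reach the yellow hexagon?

turn right 122°, forward 2.5 m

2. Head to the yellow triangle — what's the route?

turn left 152°, forward 3.6 m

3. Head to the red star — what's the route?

turn left 131°, forward 4.7 m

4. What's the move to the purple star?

turn right 21°, forward 2.7 m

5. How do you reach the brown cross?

turn right 103°, forward 3.1 m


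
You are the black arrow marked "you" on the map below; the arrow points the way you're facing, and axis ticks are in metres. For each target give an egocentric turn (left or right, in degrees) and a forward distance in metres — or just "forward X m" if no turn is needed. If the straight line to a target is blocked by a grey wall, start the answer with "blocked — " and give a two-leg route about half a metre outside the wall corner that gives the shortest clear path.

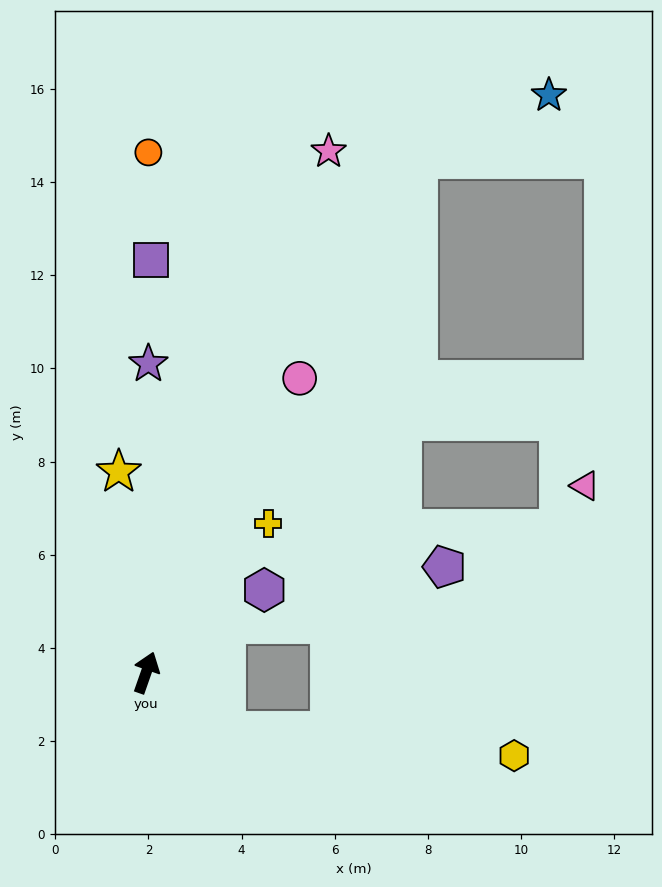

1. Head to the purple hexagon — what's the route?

turn right 36°, forward 3.1 m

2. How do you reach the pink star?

forward 11.9 m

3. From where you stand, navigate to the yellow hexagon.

blocked — turn right 107°, forward 2.1 m, then turn left 31°, forward 6.2 m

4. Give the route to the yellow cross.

turn right 20°, forward 4.1 m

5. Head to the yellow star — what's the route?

turn left 27°, forward 4.4 m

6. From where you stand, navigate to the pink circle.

turn right 8°, forward 7.1 m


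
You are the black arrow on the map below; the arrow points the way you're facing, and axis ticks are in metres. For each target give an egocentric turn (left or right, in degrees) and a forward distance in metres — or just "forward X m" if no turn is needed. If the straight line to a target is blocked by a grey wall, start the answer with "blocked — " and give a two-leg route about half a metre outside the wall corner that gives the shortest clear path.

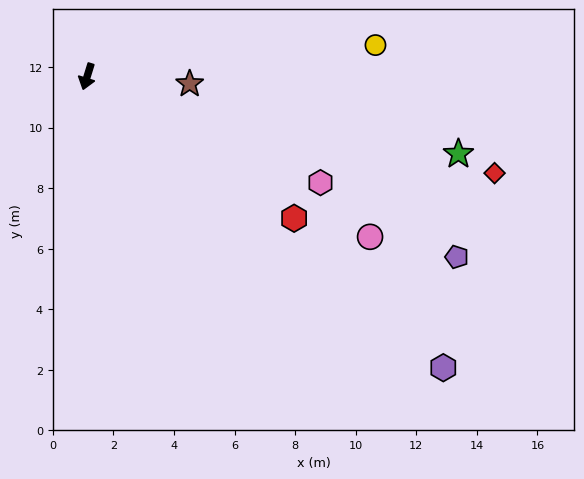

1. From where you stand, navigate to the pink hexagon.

turn left 83°, forward 8.5 m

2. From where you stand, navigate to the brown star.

turn left 103°, forward 3.4 m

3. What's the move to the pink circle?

turn left 78°, forward 10.7 m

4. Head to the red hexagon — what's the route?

turn left 73°, forward 8.3 m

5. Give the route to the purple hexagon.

turn left 68°, forward 15.2 m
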